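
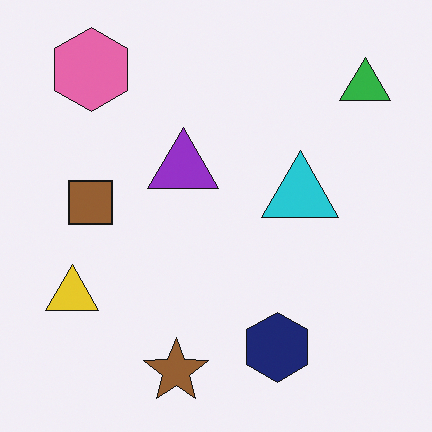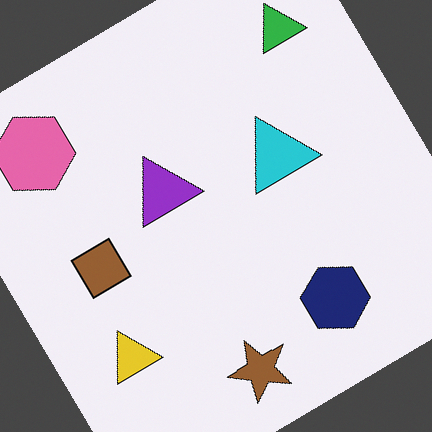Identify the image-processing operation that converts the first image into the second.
The image was rotated counter-clockwise by a large amount — several tens of degrees.

Every shape is tilted by the same angle and the image corners show triangular fill wedges — a whole-image rotation by a non-right angle.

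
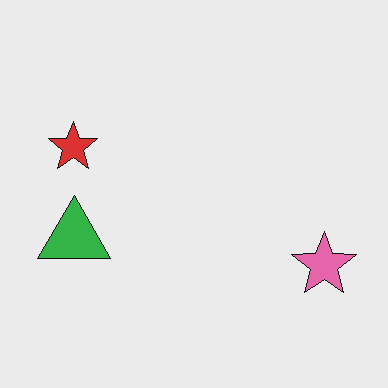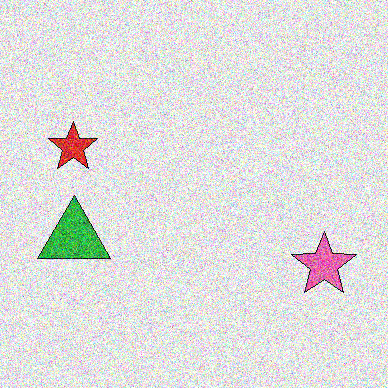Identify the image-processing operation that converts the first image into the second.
This is the original image degraded with heavy additive noise.

Random speckle covers the whole image, including the flat background.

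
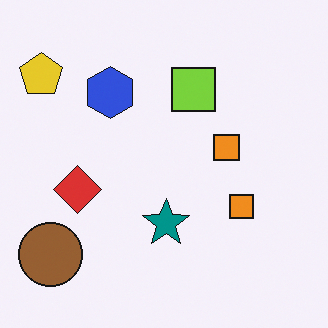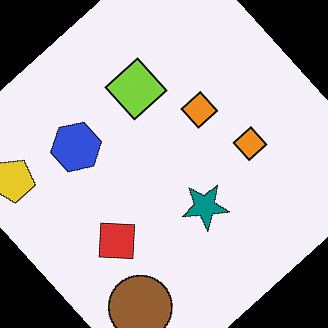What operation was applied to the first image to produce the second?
The second image is the first rotated counter-clockwise by a large amount — several tens of degrees.

Every shape is tilted by the same angle and the image corners show triangular fill wedges — a whole-image rotation by a non-right angle.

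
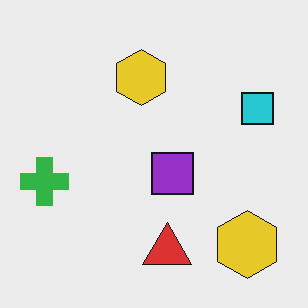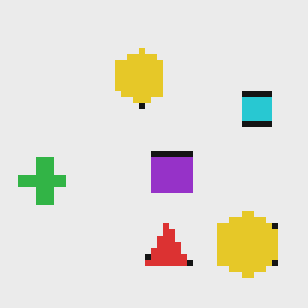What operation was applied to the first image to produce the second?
The image was pixelated into visible square blocks.

Shapes are reduced to large square blocks; fine edges and outlines are lost — a downscale-then-upscale (mosaic) effect.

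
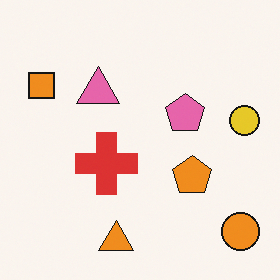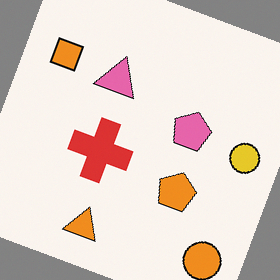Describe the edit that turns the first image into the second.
This is the original image rotated clockwise by a moderate amount.

Every shape is tilted by the same angle and the image corners show triangular fill wedges — a whole-image rotation by a non-right angle.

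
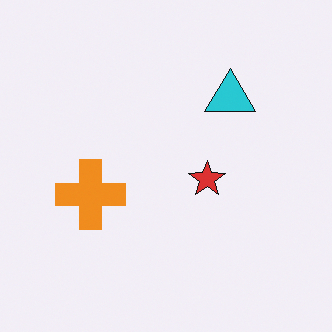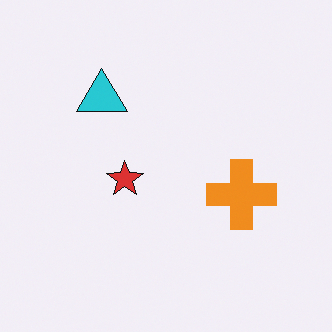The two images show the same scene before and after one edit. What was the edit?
This is the original image flipped horizontally (left ↔ right).

The orange cross is in the left of the first image and the right of the second — shapes on opposite sides of the vertical midline have swapped in a mirror flip.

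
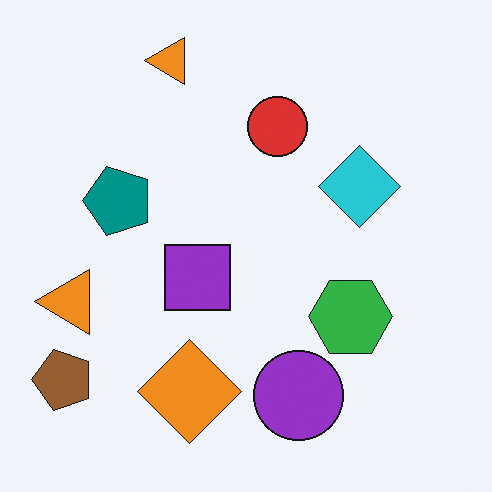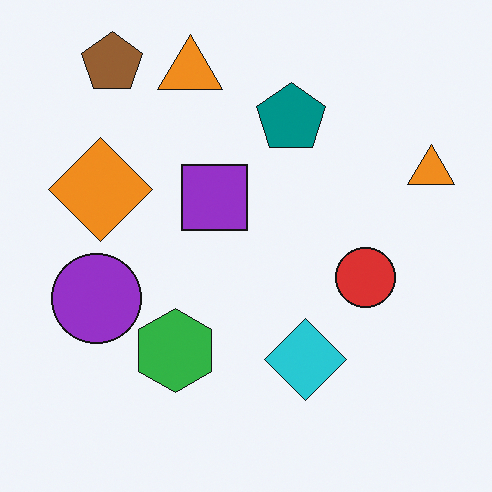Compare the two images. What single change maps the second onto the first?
This is the original image rotated 90° counter-clockwise.

The brown pentagon sits in the top-left of the second image and the bottom-left of the first — consistent with a whole-image 90° counter-clockwise rotation.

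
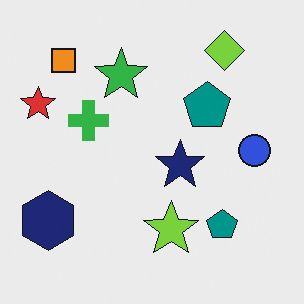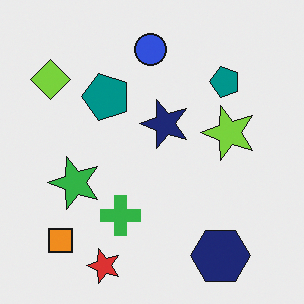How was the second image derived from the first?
Rotated 90° counter-clockwise.

The orange square sits in the top-left of the first image and the bottom-left of the second — consistent with a whole-image 90° counter-clockwise rotation.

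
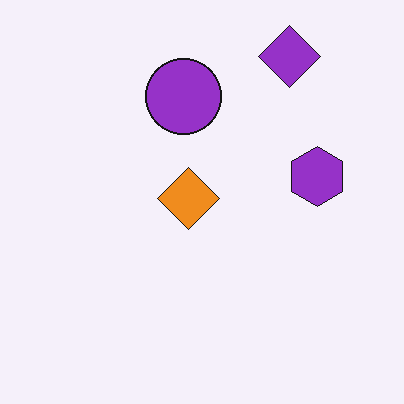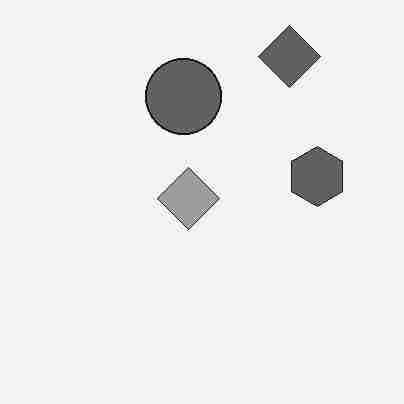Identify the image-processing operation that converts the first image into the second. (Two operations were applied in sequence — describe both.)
Converted to grayscale, then degraded with heavy JPEG compression.

All color is removed — every shape is now a shade of grey. Blocky 8×8 compression artifacts appear around shape edges and the flat background shows ringing — characteristic JPEG degradation.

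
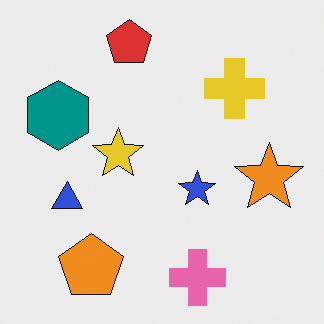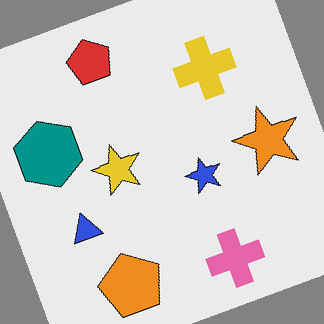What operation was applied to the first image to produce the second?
Rotated counter-clockwise by a moderate amount.

Every shape is tilted by the same angle and the image corners show triangular fill wedges — a whole-image rotation by a non-right angle.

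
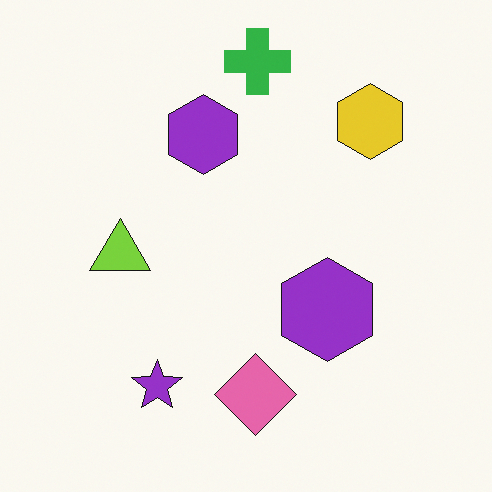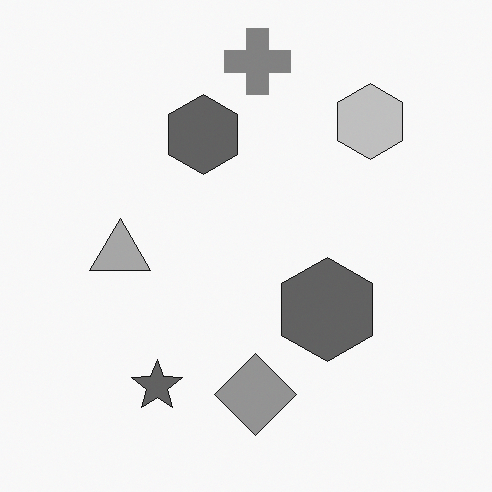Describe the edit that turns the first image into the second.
It was converted to grayscale.

All color is removed — every shape is now a shade of grey.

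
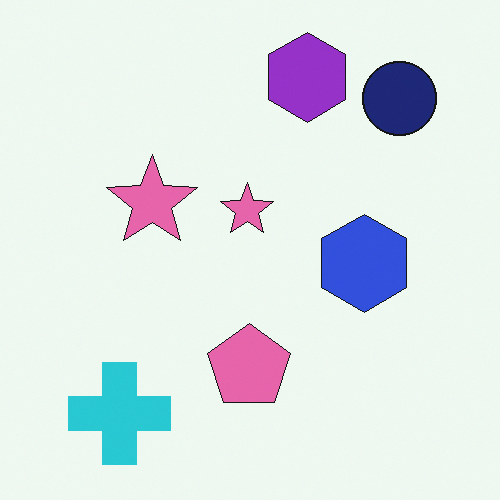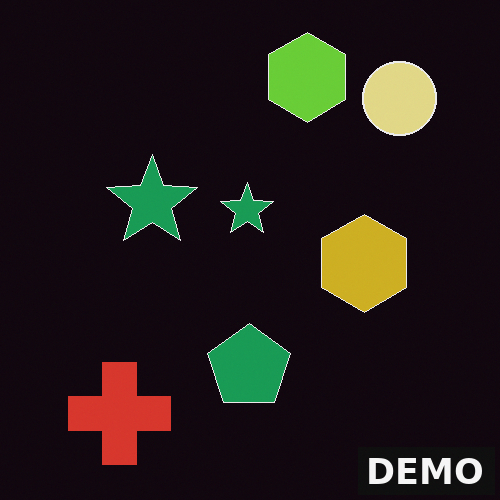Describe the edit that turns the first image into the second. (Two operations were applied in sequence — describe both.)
The image was color-inverted (negative), then watermarked with the text "DEMO" in the lower-right corner.

The light background has become dark and every shape's color is its complement — a photographic negative. A dark label reading "DEMO" appears in the lower-right corner.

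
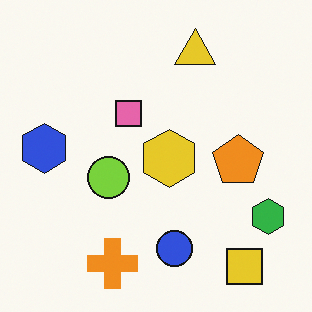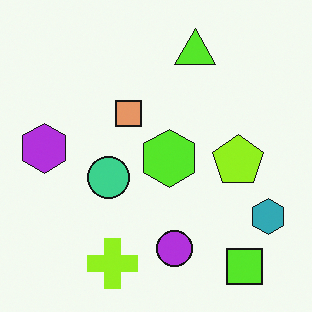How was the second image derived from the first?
This is the original image hue-shifted slightly.

Every shape's color has rotated by the same amount around the hue wheel — a uniform hue shift.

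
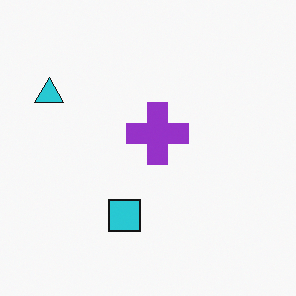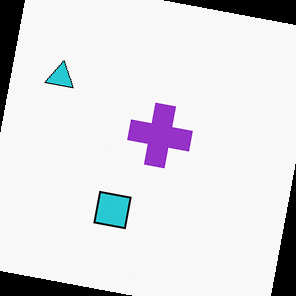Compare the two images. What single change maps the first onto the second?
It was rotated clockwise by a small amount.

Every shape is tilted by the same angle and the image corners show triangular fill wedges — a whole-image rotation by a non-right angle.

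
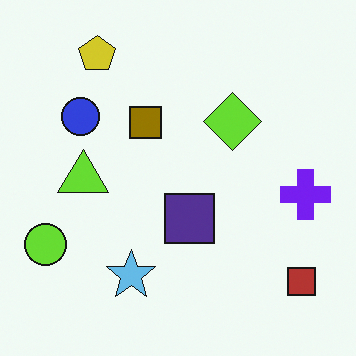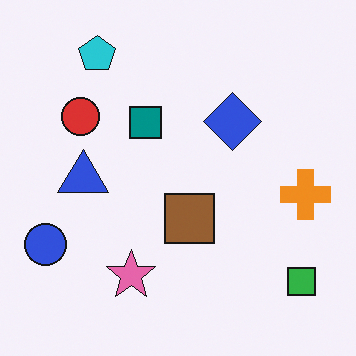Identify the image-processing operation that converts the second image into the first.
The transformation is: hue-shifted through roughly half the color wheel.

Every shape's color has rotated by the same amount around the hue wheel — a uniform hue shift.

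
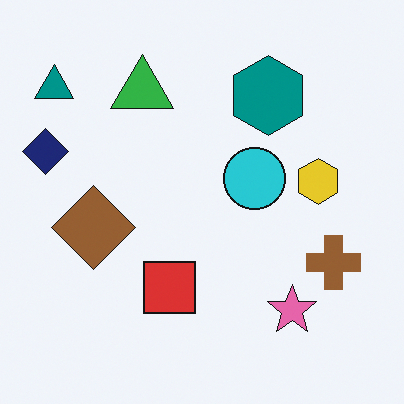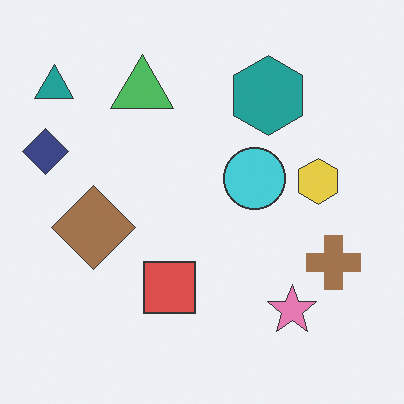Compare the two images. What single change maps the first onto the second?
Given slightly reduced contrast.

Tones are pushed toward mid-grey across the whole image — a global contrast change.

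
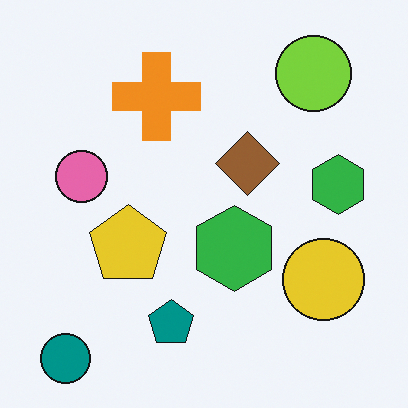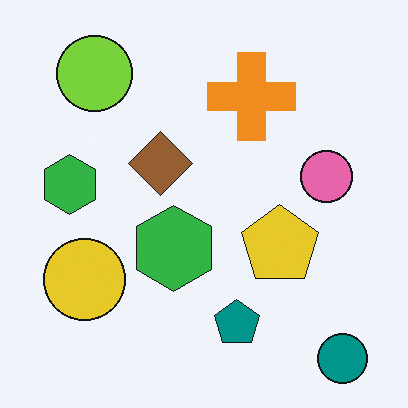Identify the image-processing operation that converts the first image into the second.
It was flipped horizontally (left ↔ right).

The teal circle is in the bottom-left of the first image and the bottom-right of the second — shapes on opposite sides of the vertical midline have swapped in a mirror flip.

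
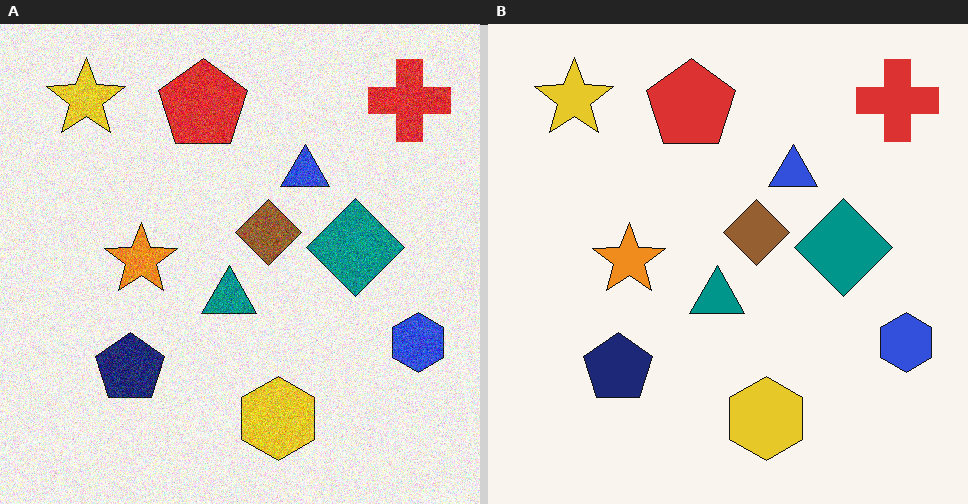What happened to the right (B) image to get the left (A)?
This is the original image degraded with moderate additive noise.

Random speckle covers the whole image, including the flat background.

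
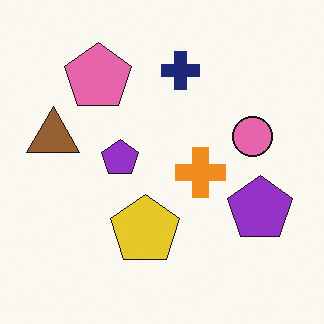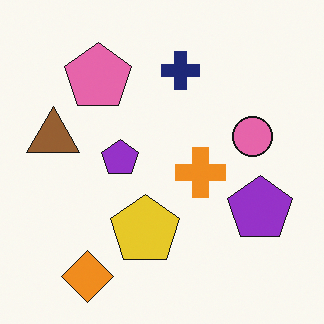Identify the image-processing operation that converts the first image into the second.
It was overlaid with an additional orange diamond.

An orange diamond appears in the second image that is absent from the first.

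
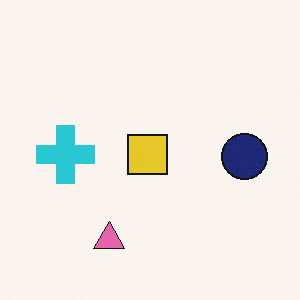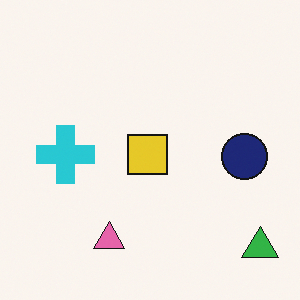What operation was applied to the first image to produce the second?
The second image is the first overlaid with an additional green triangle.

A green triangle appears in the second image that is absent from the first.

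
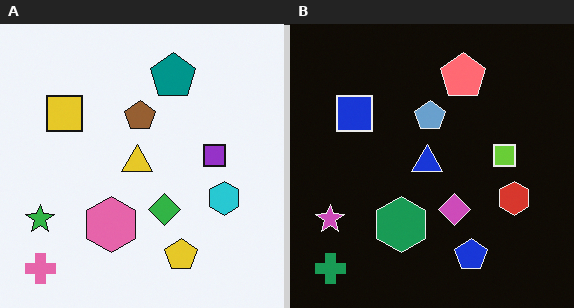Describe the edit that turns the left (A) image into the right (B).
Color-inverted (negative).

The light background has become dark and every shape's color is its complement — a photographic negative.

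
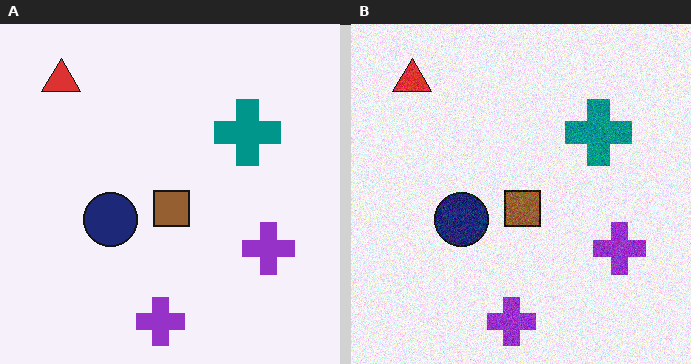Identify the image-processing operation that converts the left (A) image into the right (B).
It was degraded with moderate additive noise.

Random speckle covers the whole image, including the flat background.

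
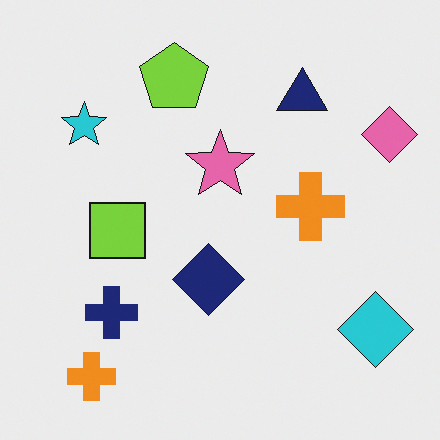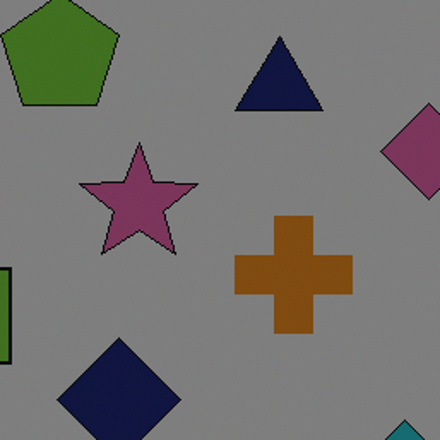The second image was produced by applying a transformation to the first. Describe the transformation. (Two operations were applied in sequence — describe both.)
It was darkened a lot, then cropped to a noticeably smaller region and rescaled.

Every pixel — background and shapes alike — is uniformly darkened. The visible shapes are larger and the field of view is narrower; shapes near the original edges may be partly or wholly outside the frame — a crop-and-rescale.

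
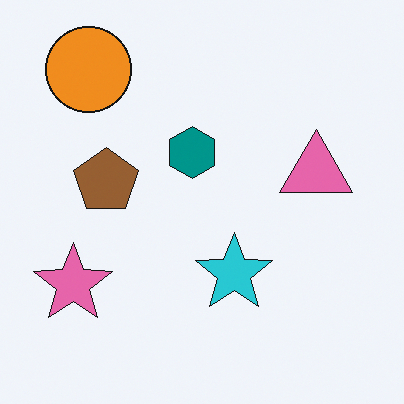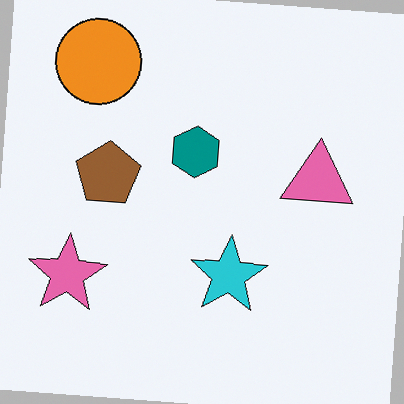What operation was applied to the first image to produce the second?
This is the original image rotated clockwise by a slight angle.

Every shape is tilted by the same angle and the image corners show triangular fill wedges — a whole-image rotation by a non-right angle.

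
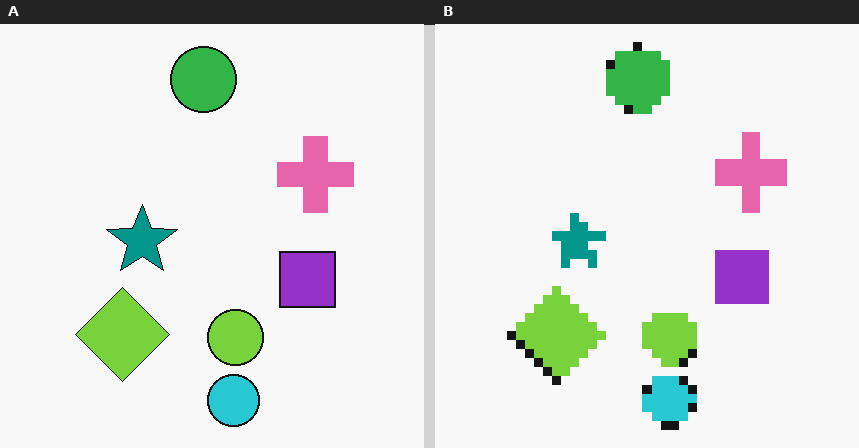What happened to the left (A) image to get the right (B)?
The image was coarsely pixelated.

Shapes are reduced to large square blocks; fine edges and outlines are lost — a downscale-then-upscale (mosaic) effect.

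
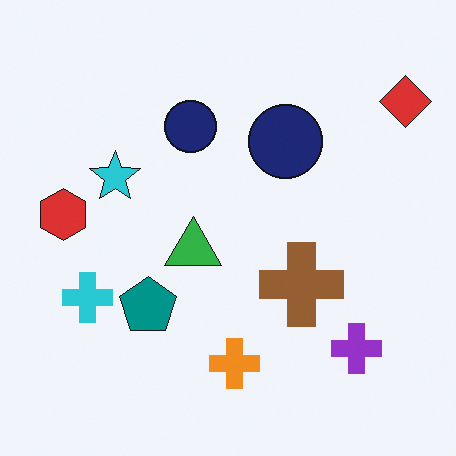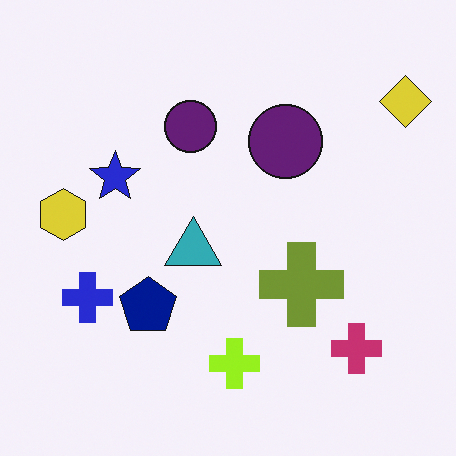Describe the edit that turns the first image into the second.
Hue-shifted slightly.

Every shape's color has rotated by the same amount around the hue wheel — a uniform hue shift.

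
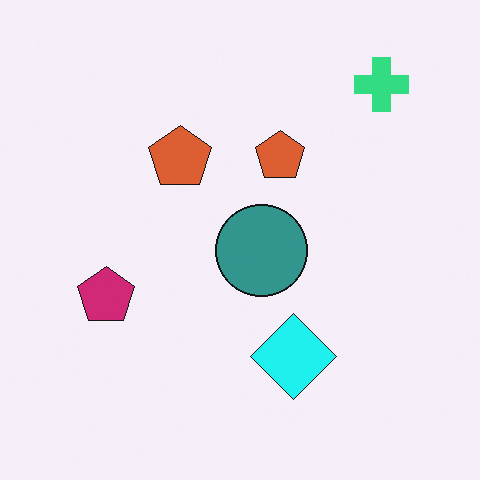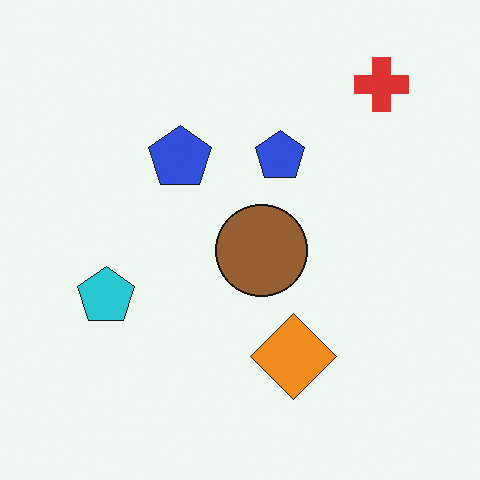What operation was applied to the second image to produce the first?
The first image is the second hue-shifted through roughly a third of the color wheel.

Every shape's color has rotated by the same amount around the hue wheel — a uniform hue shift.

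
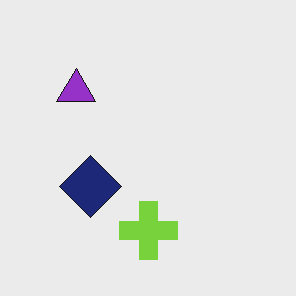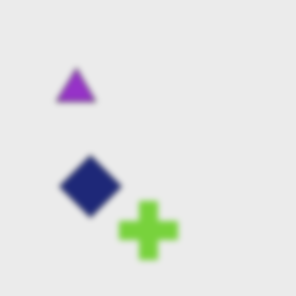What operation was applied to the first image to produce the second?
The second image is the first moderately blurred.

Shape edges and outlines are uniformly softened across the whole image.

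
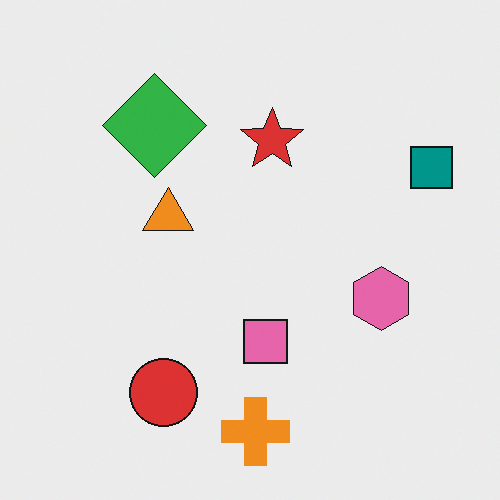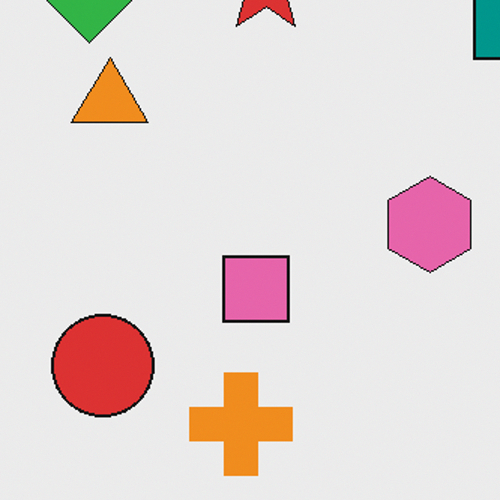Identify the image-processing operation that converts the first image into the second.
The image was cropped to a modestly smaller region and rescaled.

The visible shapes are larger and the field of view is narrower; shapes near the original edges may be partly or wholly outside the frame — a crop-and-rescale.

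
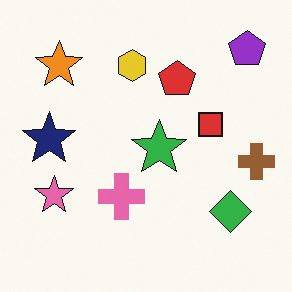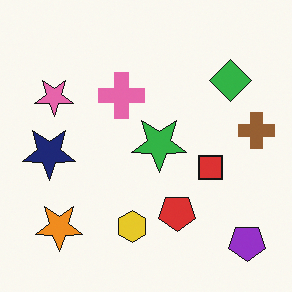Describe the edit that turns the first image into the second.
It was flipped vertically (top ↔ bottom).

The purple pentagon is in the top-right of the first image and the bottom-right of the second — shapes on opposite sides of the horizontal midline have swapped in a mirror flip.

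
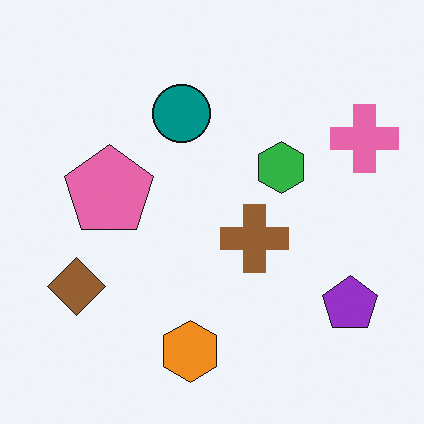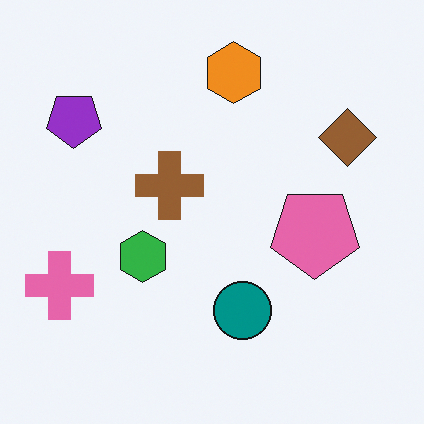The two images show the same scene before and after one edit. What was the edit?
The second image is the first rotated 180°.

The pink cross sits in the top-right of the first image and the bottom-left of the second — consistent with a whole-image 180° rotation.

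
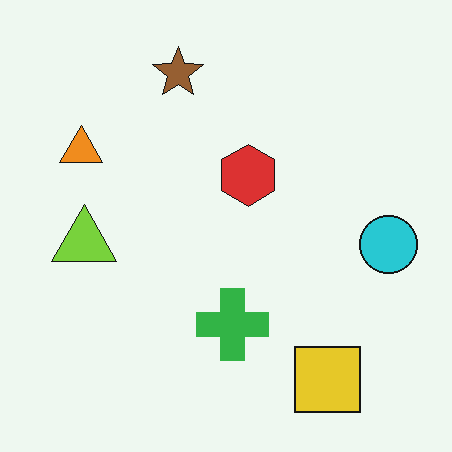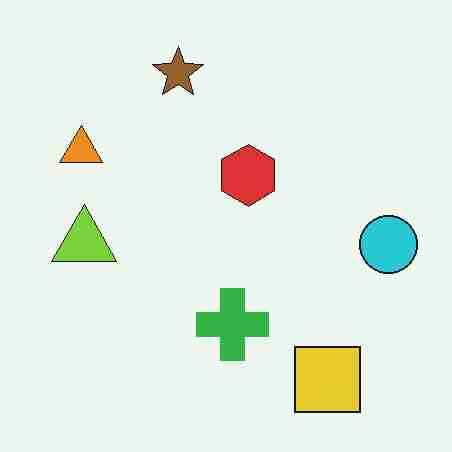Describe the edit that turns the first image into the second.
The image was degraded with heavy JPEG compression.

Blocky 8×8 compression artifacts appear around shape edges and the flat background shows ringing — characteristic JPEG degradation.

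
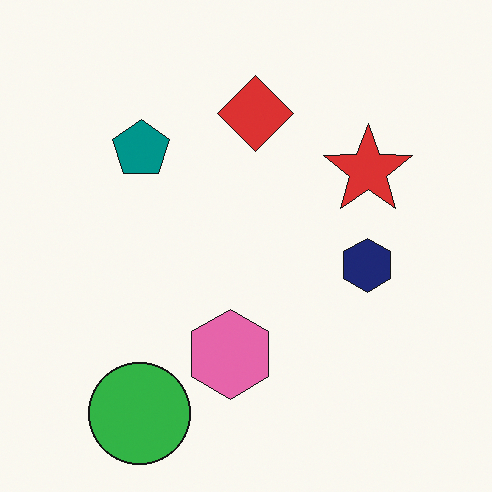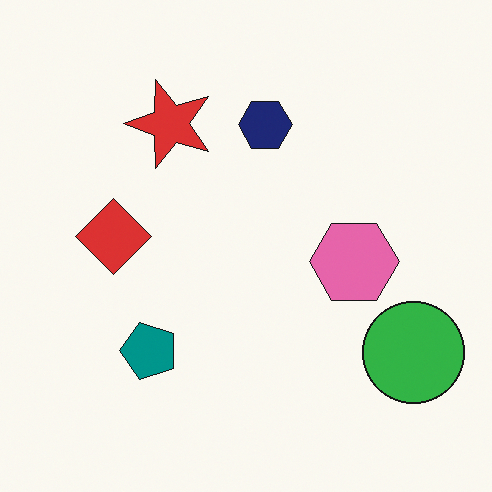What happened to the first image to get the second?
This is the original image rotated 90° counter-clockwise.

The green circle sits in the bottom-left of the first image and the bottom-right of the second — consistent with a whole-image 90° counter-clockwise rotation.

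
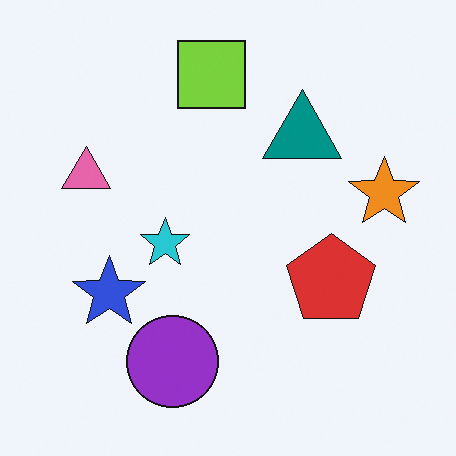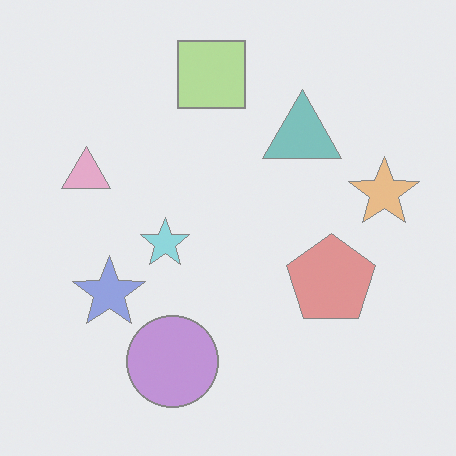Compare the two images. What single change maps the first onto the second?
Washed out (contrast reduced).

Tones are pushed toward mid-grey across the whole image — a global contrast change.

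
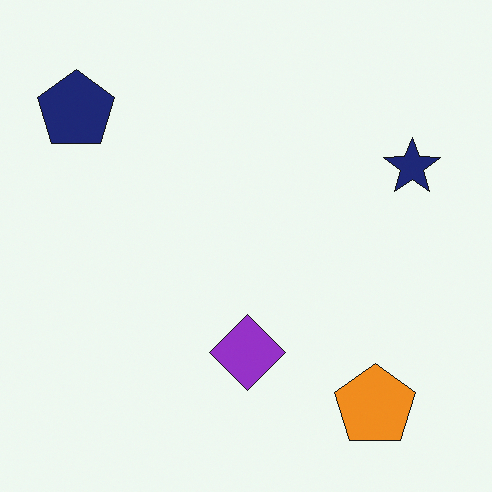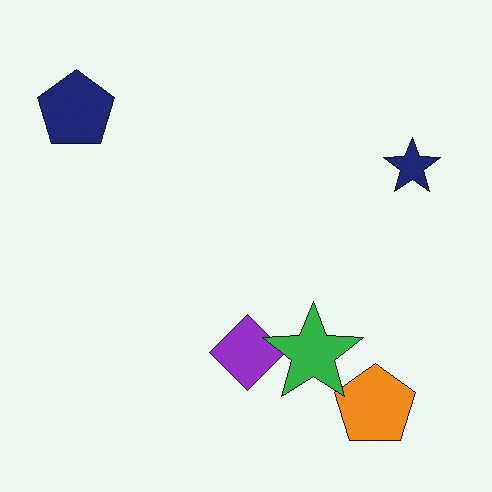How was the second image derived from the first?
It was overlaid with an additional green star.

A green star appears in the second image that is absent from the first.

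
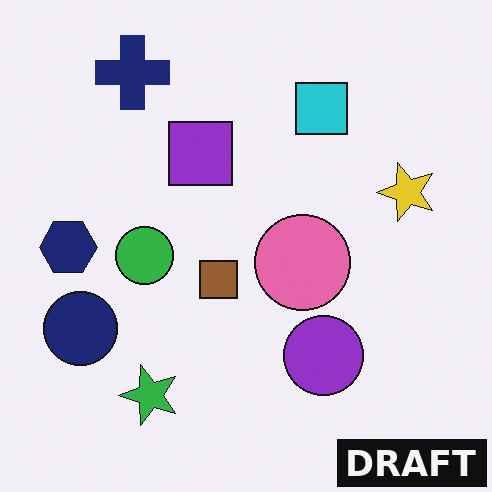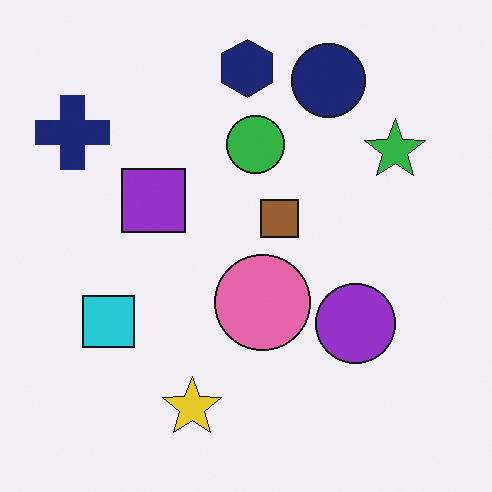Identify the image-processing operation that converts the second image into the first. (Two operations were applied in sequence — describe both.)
It was transposed (reflected across the top-left ↔ bottom-right diagonal), then watermarked with the text "DRAFT" in the lower-right corner.

Shapes have swapped their row and column positions — what was in the top-right is now in the bottom-left — a diagonal reflection. A dark label reading "DRAFT" appears in the lower-right corner.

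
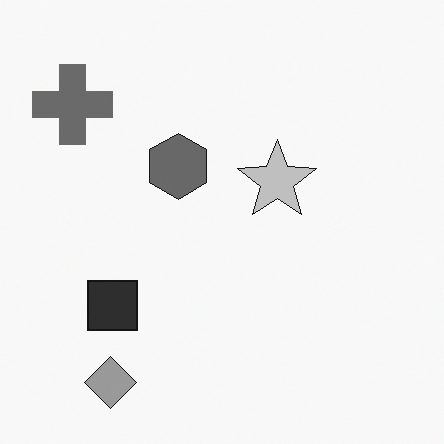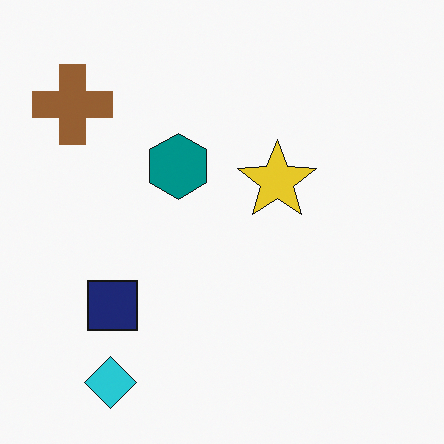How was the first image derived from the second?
The first image is the second converted to grayscale.

All color is removed — every shape is now a shade of grey.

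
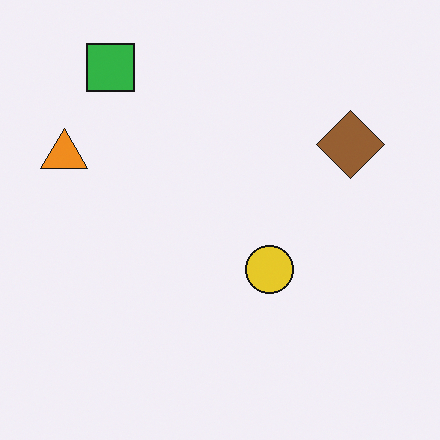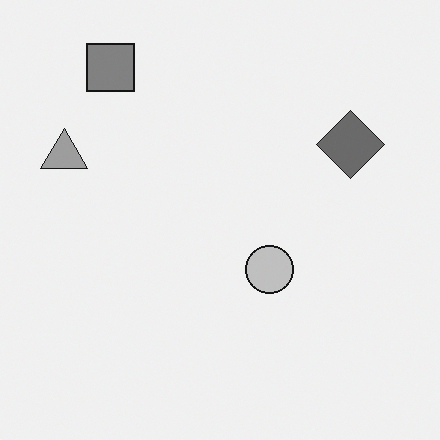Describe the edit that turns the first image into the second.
Converted to grayscale.

All color is removed — every shape is now a shade of grey.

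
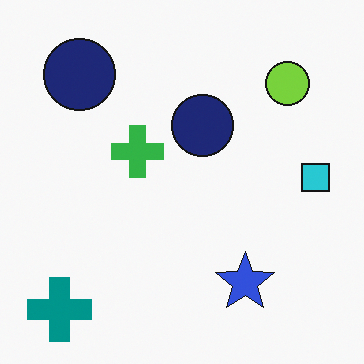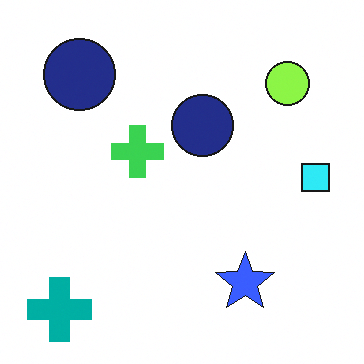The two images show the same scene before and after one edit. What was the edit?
The image was brightened a little.

Every pixel — background and shapes alike — is uniformly brightened.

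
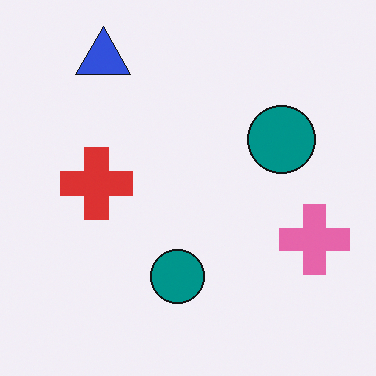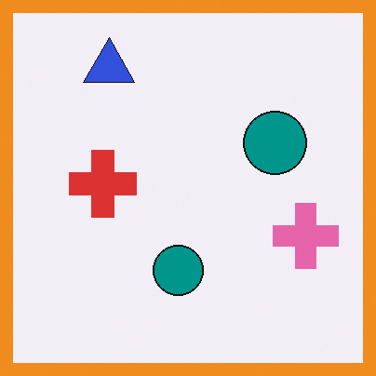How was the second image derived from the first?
This is the original image framed with a orange border.

A solid orange frame runs around the edge of the second image, with the content slightly shrunk inside it.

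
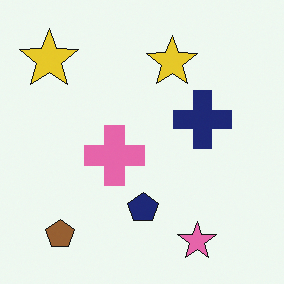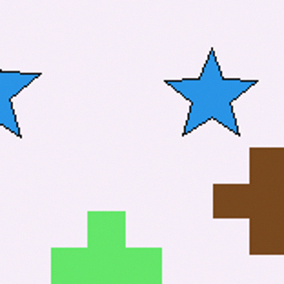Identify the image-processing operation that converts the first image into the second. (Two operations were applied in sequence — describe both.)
It was hue-shifted through roughly half the color wheel, then cropped to a noticeably smaller region and rescaled.

Every shape's color has rotated by the same amount around the hue wheel — a uniform hue shift. The visible shapes are larger and the field of view is narrower; shapes near the original edges may be partly or wholly outside the frame — a crop-and-rescale.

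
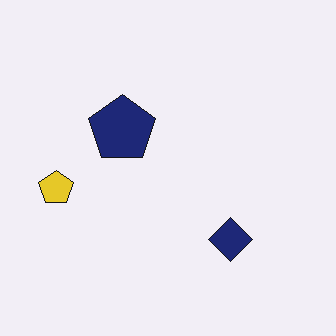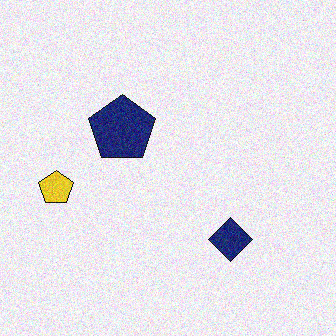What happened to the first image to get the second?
The second image is the first degraded with visible gaussian noise.

Random speckle covers the whole image, including the flat background.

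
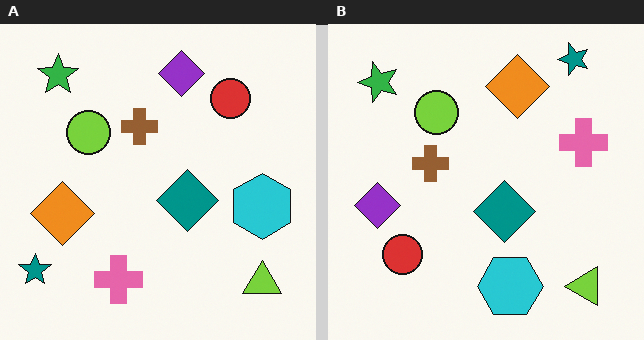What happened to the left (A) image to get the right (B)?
The right (B) image is the left (A) transposed (reflected across the top-left ↔ bottom-right diagonal).

Shapes have swapped their row and column positions — what was in the top-right is now in the bottom-left — a diagonal reflection.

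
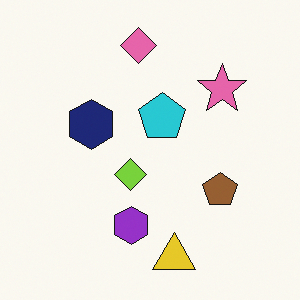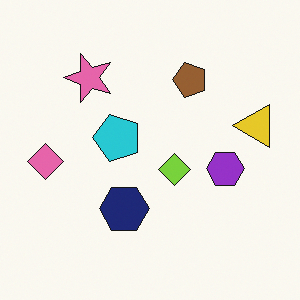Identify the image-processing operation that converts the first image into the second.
It was rotated 90° counter-clockwise.

The yellow triangle sits in the bottom of the first image and the right of the second — consistent with a whole-image 90° counter-clockwise rotation.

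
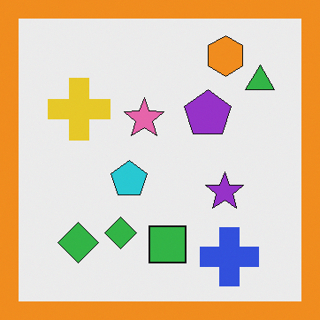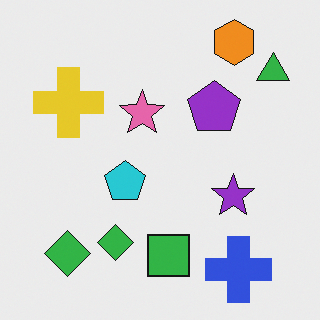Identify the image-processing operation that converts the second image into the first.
This is the original image framed with a orange border.

A solid orange frame runs around the edge of the first image, with the content slightly shrunk inside it.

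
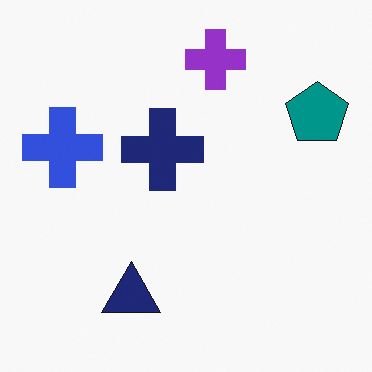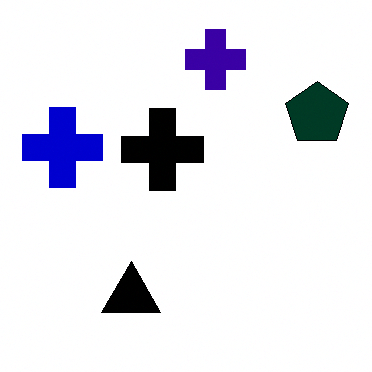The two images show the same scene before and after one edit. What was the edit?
Given much higher contrast.

Tones are pushed away from mid-grey across the whole image — a global contrast change.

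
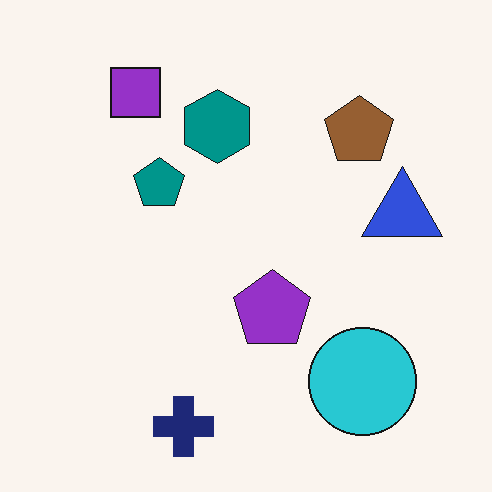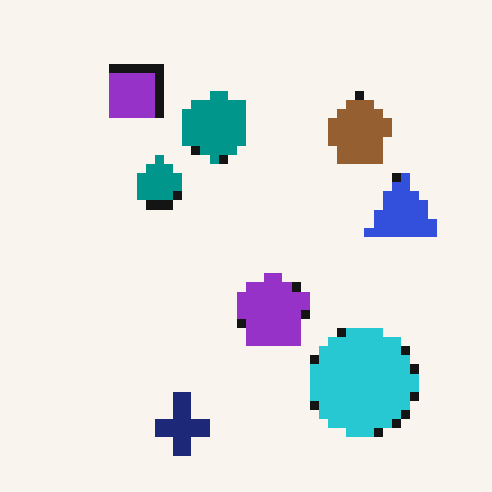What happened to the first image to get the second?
The image was coarsely pixelated.

Shapes are reduced to large square blocks; fine edges and outlines are lost — a downscale-then-upscale (mosaic) effect.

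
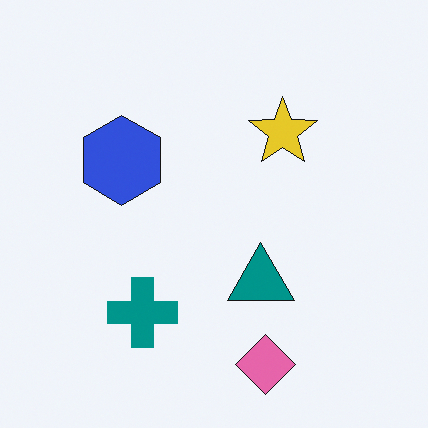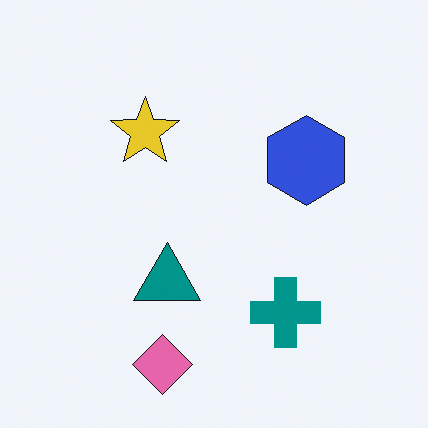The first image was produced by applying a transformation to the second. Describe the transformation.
The image was flipped horizontally (left ↔ right).

The blue hexagon is in the right of the second image and the left of the first — shapes on opposite sides of the vertical midline have swapped in a mirror flip.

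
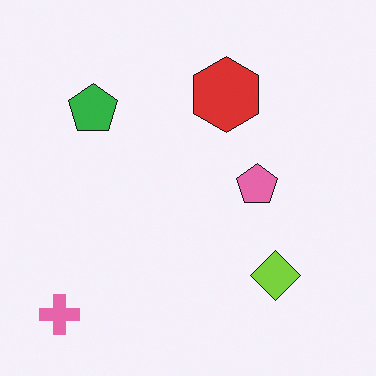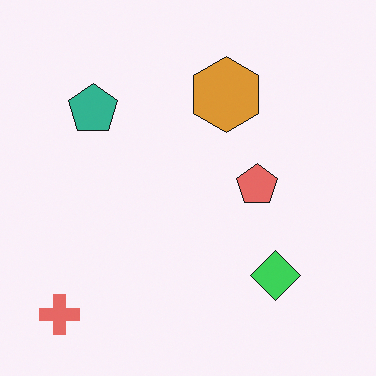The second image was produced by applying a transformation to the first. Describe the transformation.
The image was hue-shifted slightly.

Every shape's color has rotated by the same amount around the hue wheel — a uniform hue shift.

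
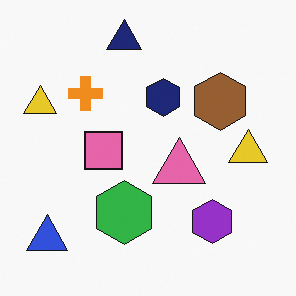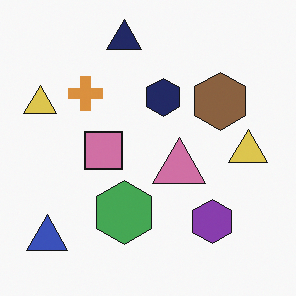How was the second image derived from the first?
This is the original image slightly desaturated.

All colors are more muted and greyish — a global saturation change.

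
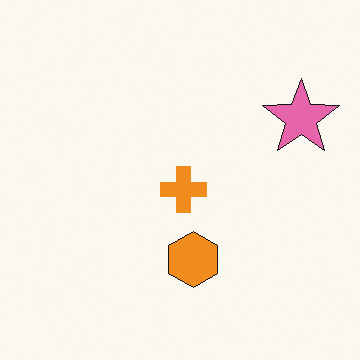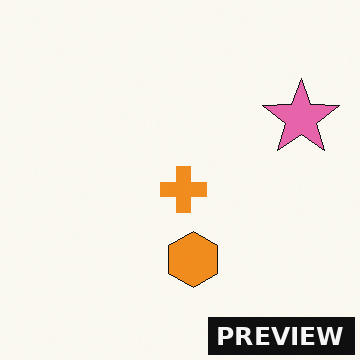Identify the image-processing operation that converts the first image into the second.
Watermarked with the text "PREVIEW" in the lower-right corner.

A dark label reading "PREVIEW" appears in the lower-right corner.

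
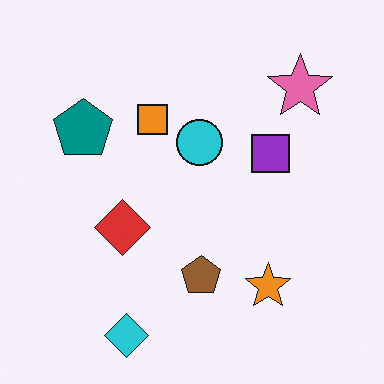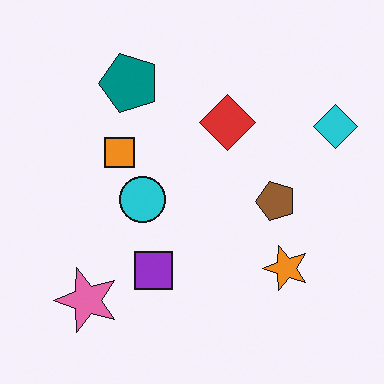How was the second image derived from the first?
It was transposed (reflected across the top-left ↔ bottom-right diagonal).

Shapes have swapped their row and column positions — what was in the top-right is now in the bottom-left — a diagonal reflection.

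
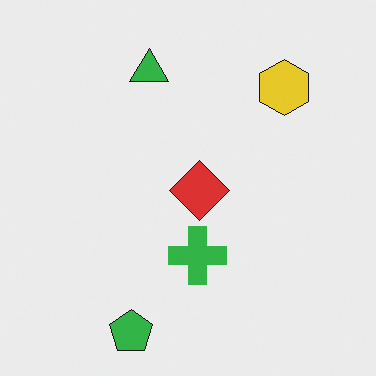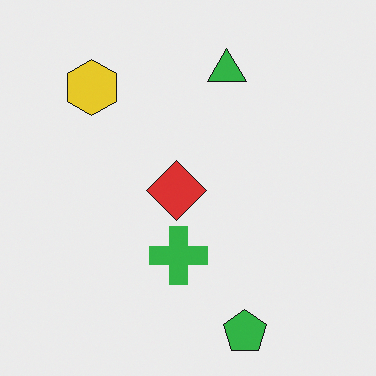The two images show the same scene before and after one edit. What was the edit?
The transformation is: flipped horizontally (left ↔ right).

The yellow hexagon is in the top-right of the first image and the top-left of the second — shapes on opposite sides of the vertical midline have swapped in a mirror flip.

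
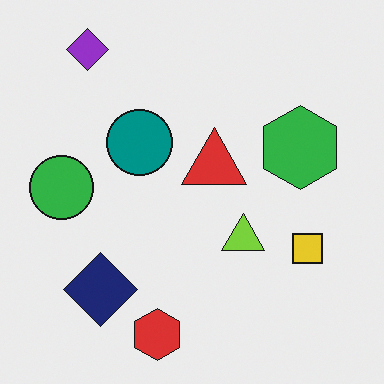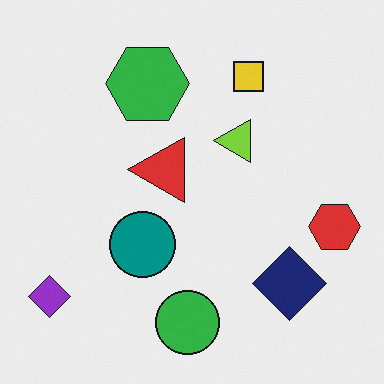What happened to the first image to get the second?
The second image is the first rotated 90° counter-clockwise.

The purple diamond sits in the top-left of the first image and the bottom-left of the second — consistent with a whole-image 90° counter-clockwise rotation.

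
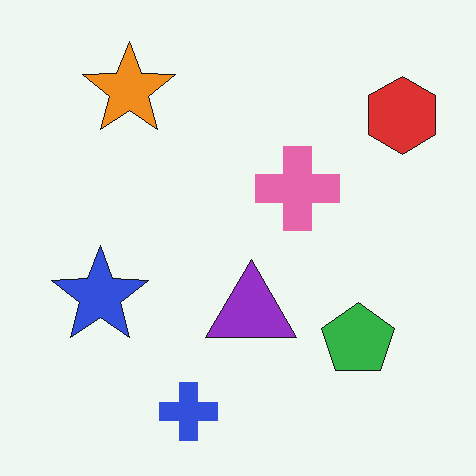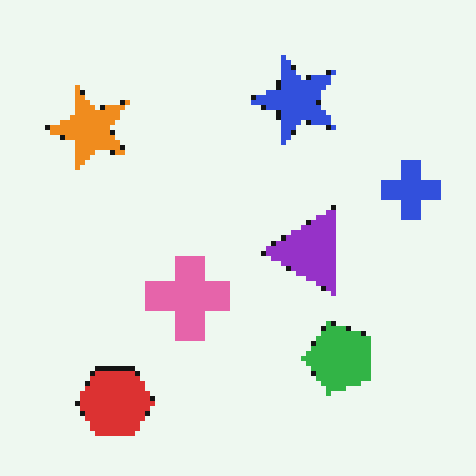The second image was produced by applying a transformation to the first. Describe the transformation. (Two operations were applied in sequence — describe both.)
The image was mildly pixelated, then transposed (reflected across the top-left ↔ bottom-right diagonal).

Shapes are reduced to large square blocks; fine edges and outlines are lost — a downscale-then-upscale (mosaic) effect. Shapes have swapped their row and column positions — what was in the top-right is now in the bottom-left — a diagonal reflection.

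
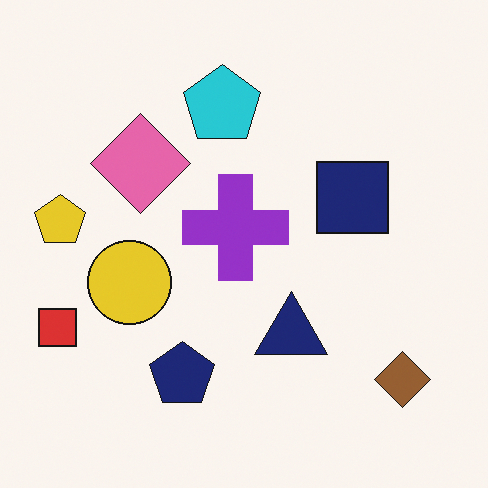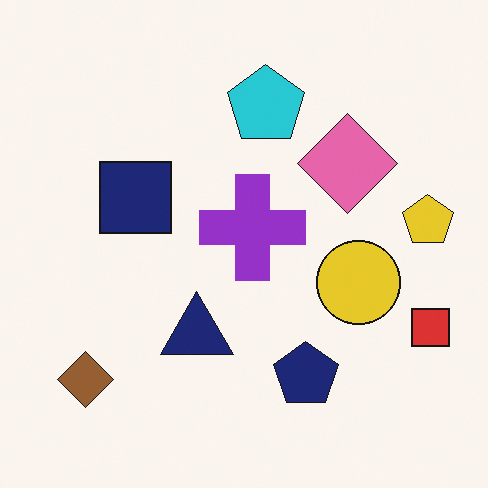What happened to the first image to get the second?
This is the original image flipped horizontally (left ↔ right).

The red square is in the bottom-left of the first image and the bottom-right of the second — shapes on opposite sides of the vertical midline have swapped in a mirror flip.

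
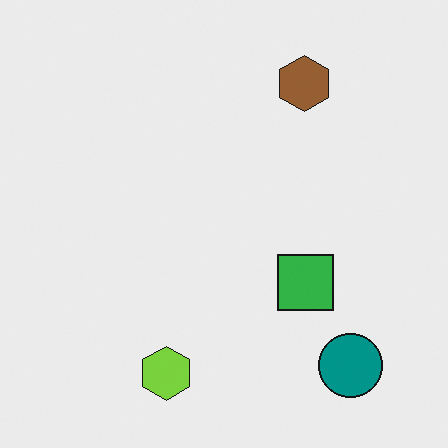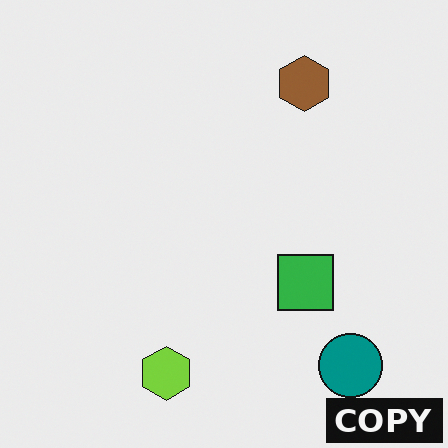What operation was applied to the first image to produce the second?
This is the original image watermarked with the text "COPY" in the lower-right corner.

A dark label reading "COPY" appears in the lower-right corner.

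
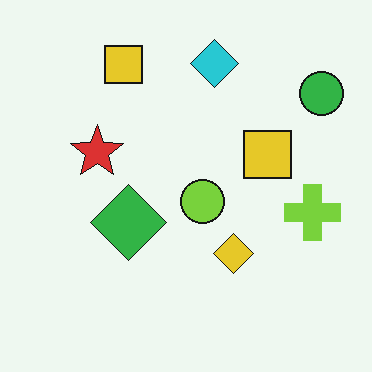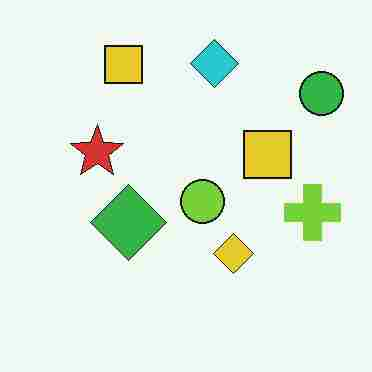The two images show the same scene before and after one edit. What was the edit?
Heavily JPEG-compressed with obvious blocking artifacts.

Blocky 8×8 compression artifacts appear around shape edges and the flat background shows ringing — characteristic JPEG degradation.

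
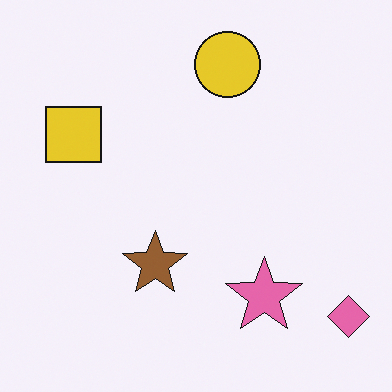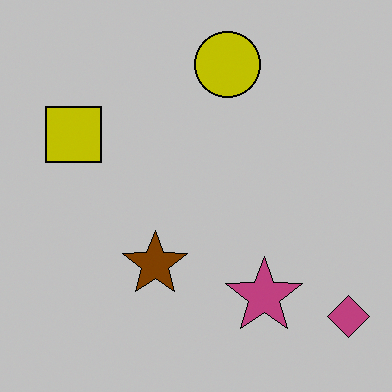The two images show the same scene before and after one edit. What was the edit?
The transformation is: aggressively posterized.

Each flat color has snapped to a coarser quantized level — most visibly, the near-white background has dropped to a flat grey.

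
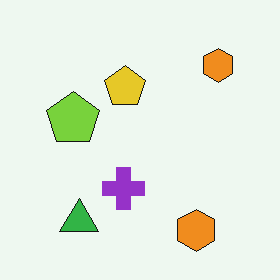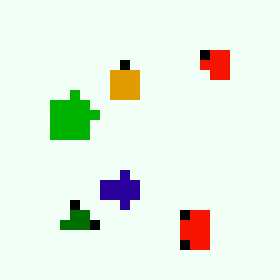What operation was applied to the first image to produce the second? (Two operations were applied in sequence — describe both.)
This is the original image given much higher contrast, then heavily pixelated into large blocks.

Tones are pushed away from mid-grey across the whole image — a global contrast change. Shapes are reduced to large square blocks; fine edges and outlines are lost — a downscale-then-upscale (mosaic) effect.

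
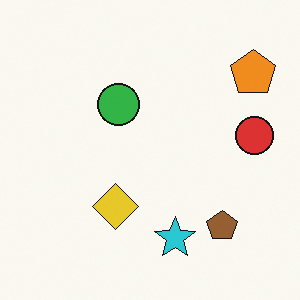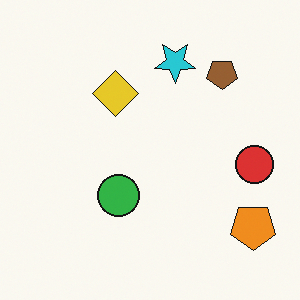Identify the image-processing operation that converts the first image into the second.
The image was flipped vertically (top ↔ bottom).

The cyan star is in the bottom of the first image and the top of the second — shapes on opposite sides of the horizontal midline have swapped in a mirror flip.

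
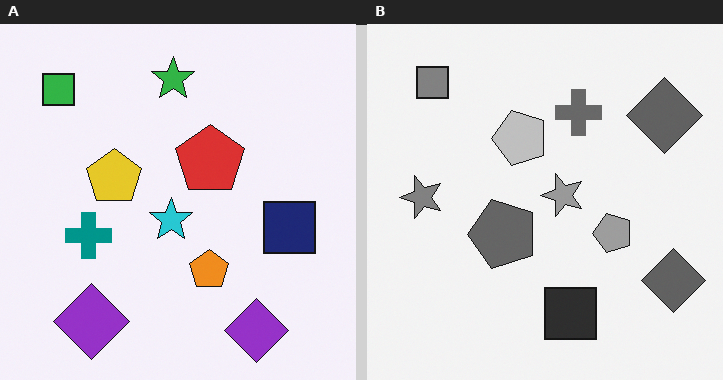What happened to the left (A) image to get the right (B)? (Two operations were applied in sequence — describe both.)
This is the original image transposed (reflected across the top-left ↔ bottom-right diagonal), then converted to grayscale.

Shapes have swapped their row and column positions — what was in the top-right is now in the bottom-left — a diagonal reflection. All color is removed — every shape is now a shade of grey.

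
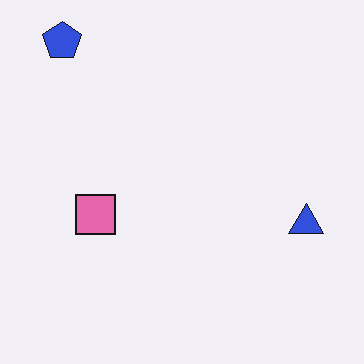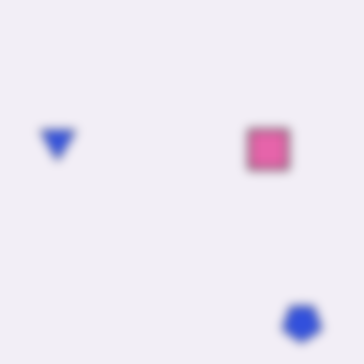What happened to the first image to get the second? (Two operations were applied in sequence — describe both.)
This is the original image rotated 180°, then heavily blurred.

The blue pentagon sits in the top-left of the first image and the bottom-right of the second — consistent with a whole-image 180° rotation. Shape edges and outlines are uniformly softened across the whole image.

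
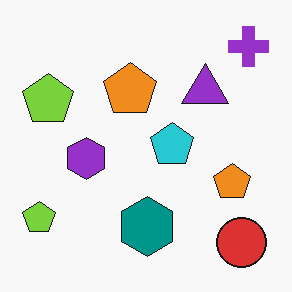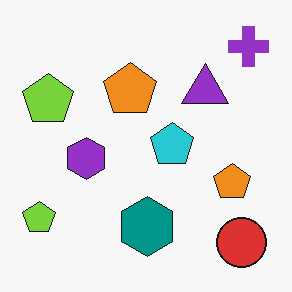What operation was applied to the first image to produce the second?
It was JPEG-compressed with visible artifacts.

Blocky 8×8 compression artifacts appear around shape edges and the flat background shows ringing — characteristic JPEG degradation.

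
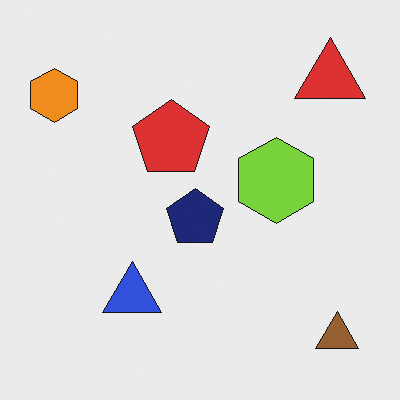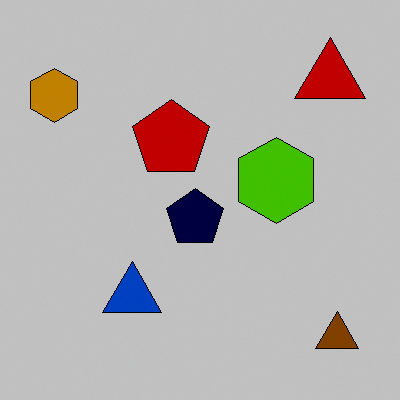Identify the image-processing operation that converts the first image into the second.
The transformation is: aggressively posterized.

Each flat color has snapped to a coarser quantized level — most visibly, the near-white background has dropped to a flat grey.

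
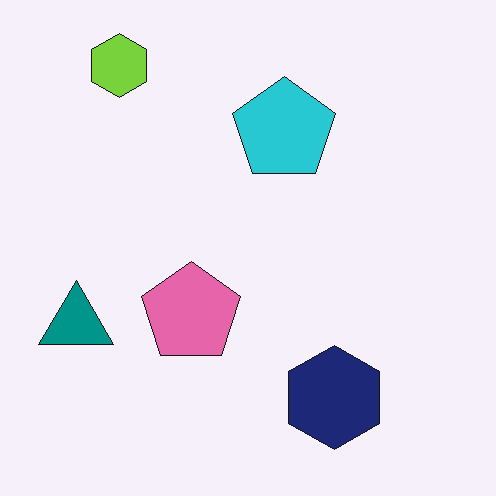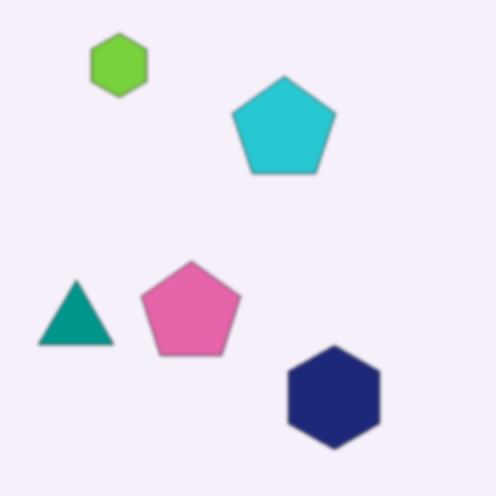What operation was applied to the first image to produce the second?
This is the original image slightly softened.

Shape edges and outlines are uniformly softened across the whole image.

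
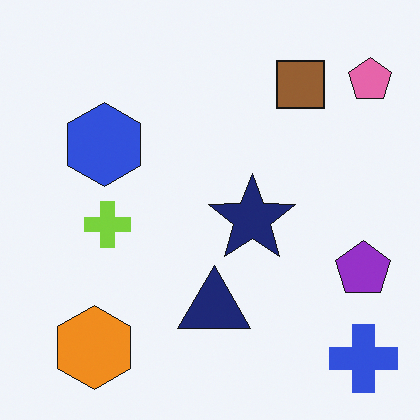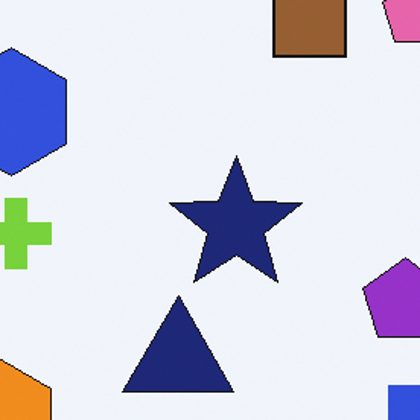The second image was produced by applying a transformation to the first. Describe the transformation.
It was cropped slightly and scaled back up.

The visible shapes are larger and the field of view is narrower; shapes near the original edges may be partly or wholly outside the frame — a crop-and-rescale.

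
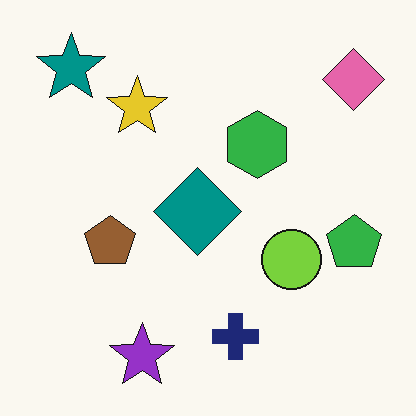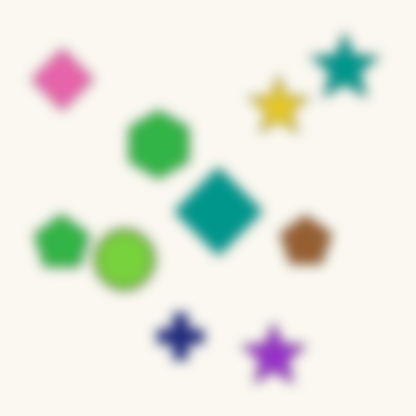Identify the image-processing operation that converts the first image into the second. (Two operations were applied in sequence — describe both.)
This is the original image strongly gaussian-blurred, then flipped horizontally (left ↔ right).

Shape edges and outlines are uniformly softened across the whole image. The green pentagon is in the right of the first image and the left of the second — shapes on opposite sides of the vertical midline have swapped in a mirror flip.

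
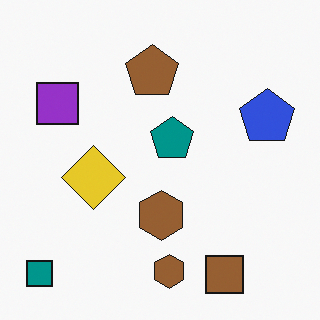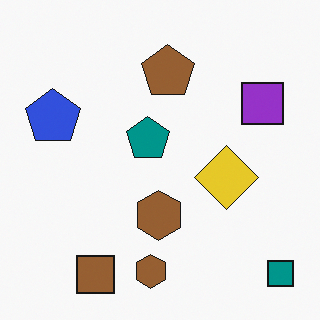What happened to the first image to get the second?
The image was flipped horizontally (left ↔ right).

The teal square is in the bottom-left of the first image and the bottom-right of the second — shapes on opposite sides of the vertical midline have swapped in a mirror flip.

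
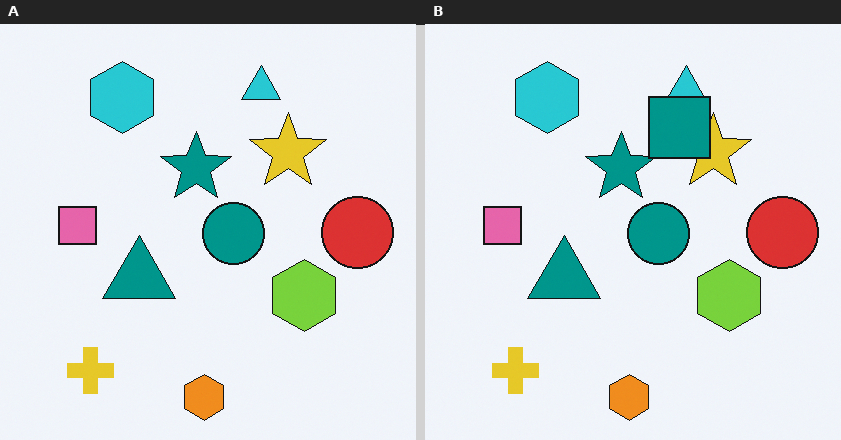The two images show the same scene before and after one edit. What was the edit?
The right (B) image is the left (A) overlaid with an additional teal square.

A teal square appears in the right (B) image that is absent from the left (A).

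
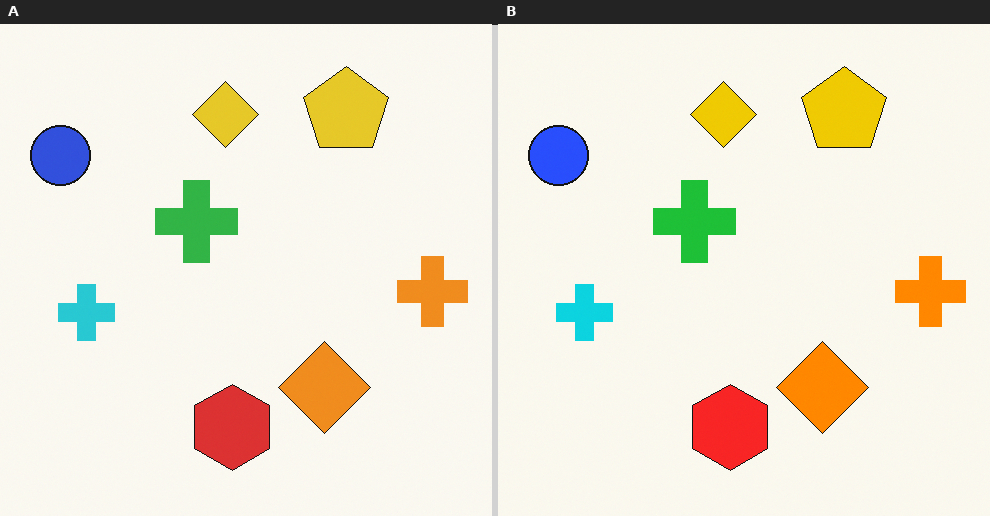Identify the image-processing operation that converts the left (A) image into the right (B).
The transformation is: slightly oversaturated.

All colors are more vivid — a global saturation change.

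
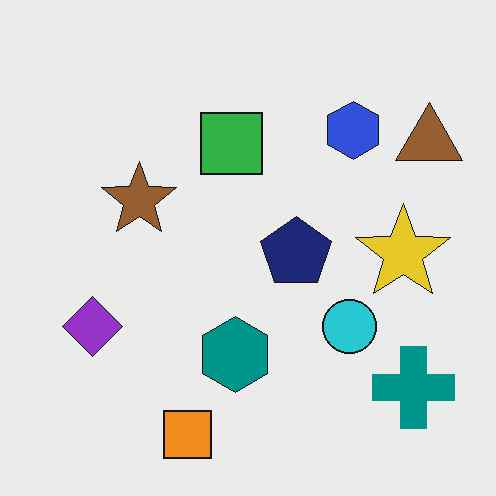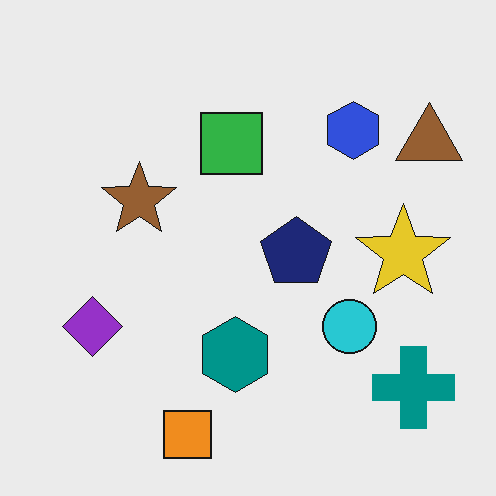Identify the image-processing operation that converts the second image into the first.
It was given moderate JPEG compression.

Blocky 8×8 compression artifacts appear around shape edges and the flat background shows ringing — characteristic JPEG degradation.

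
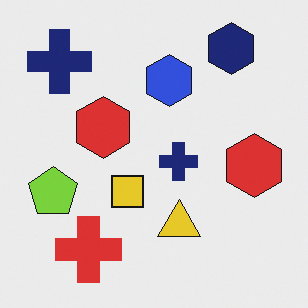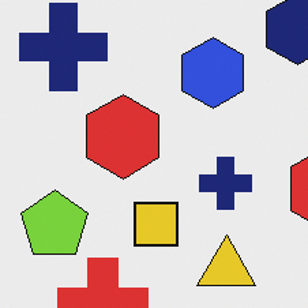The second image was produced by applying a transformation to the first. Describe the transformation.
The image was cropped to a modestly smaller region and rescaled.

The visible shapes are larger and the field of view is narrower; shapes near the original edges may be partly or wholly outside the frame — a crop-and-rescale.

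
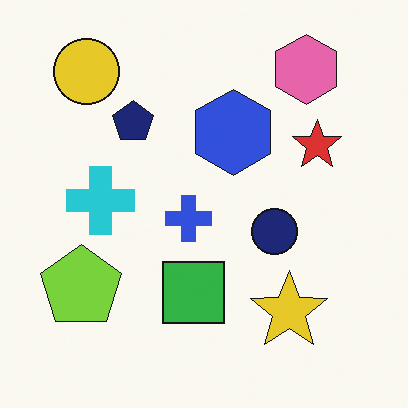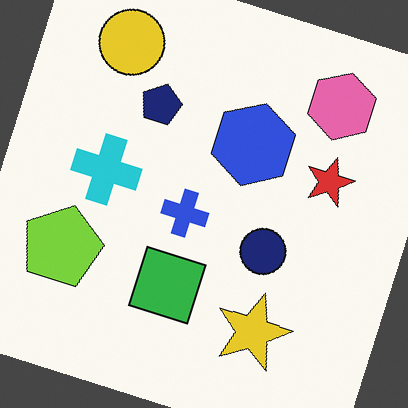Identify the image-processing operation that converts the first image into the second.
This is the original image rotated clockwise by a clearly visible amount.

Every shape is tilted by the same angle and the image corners show triangular fill wedges — a whole-image rotation by a non-right angle.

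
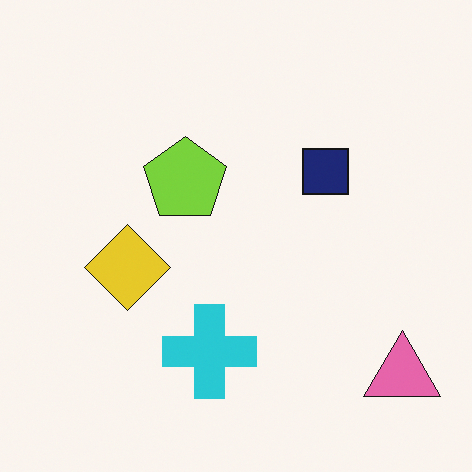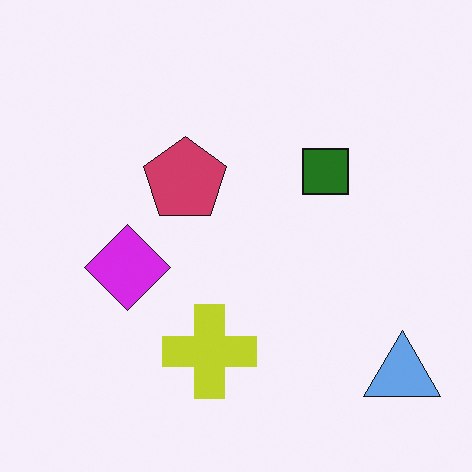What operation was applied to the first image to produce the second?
The transformation is: hue-shifted through roughly half the color wheel.

Every shape's color has rotated by the same amount around the hue wheel — a uniform hue shift.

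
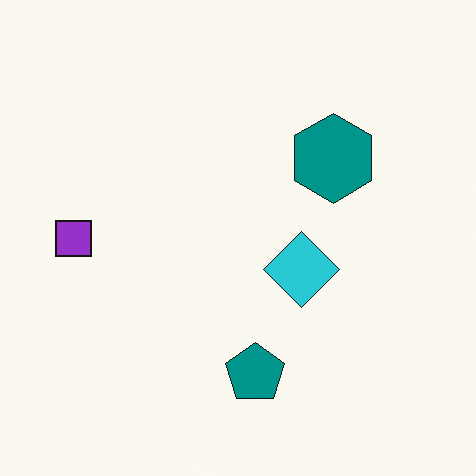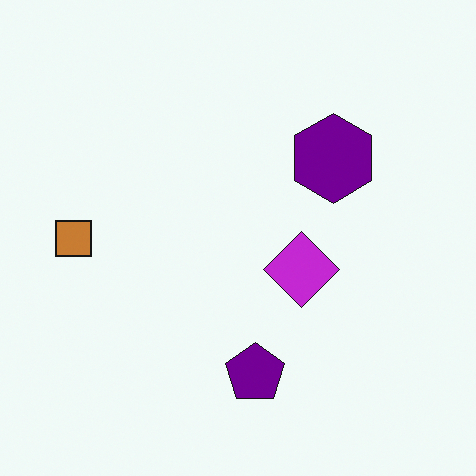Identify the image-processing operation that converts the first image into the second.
The transformation is: hue-shifted by a moderate amount.

Every shape's color has rotated by the same amount around the hue wheel — a uniform hue shift.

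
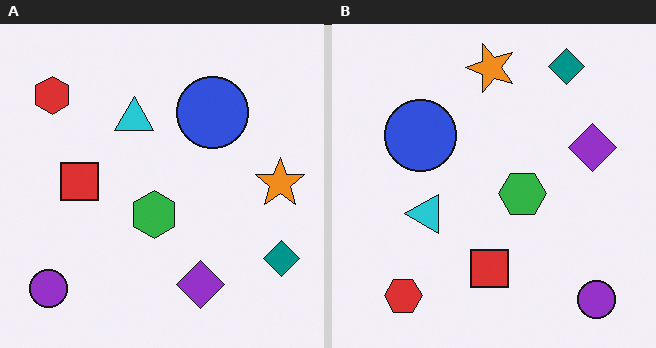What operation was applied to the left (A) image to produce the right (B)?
Rotated 90° counter-clockwise.

The purple circle sits in the bottom-left of the left (A) image and the bottom-right of the right (B) — consistent with a whole-image 90° counter-clockwise rotation.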